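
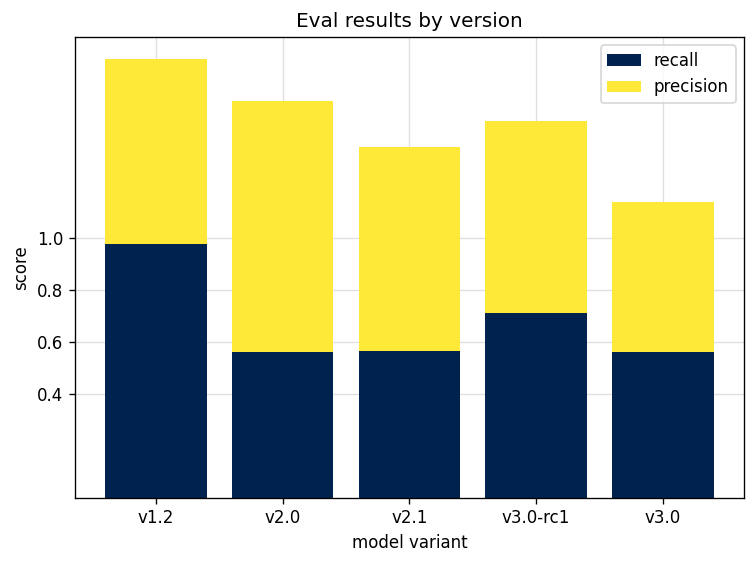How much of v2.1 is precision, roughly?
precision top ≈ 1.4, bottom ≈ 0.6; segment ≈ 0.8.

≈ 0.8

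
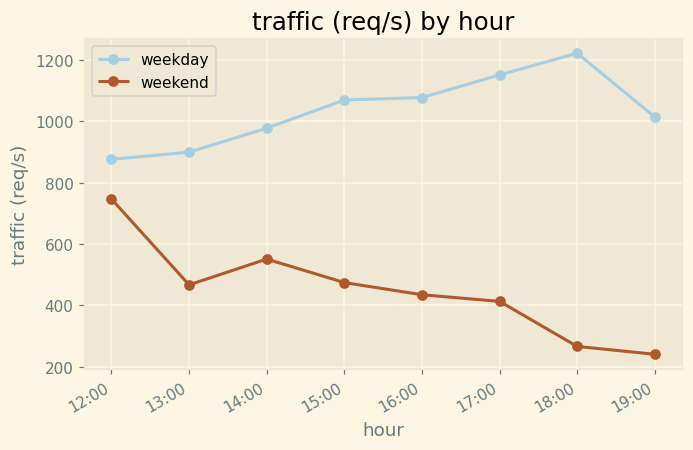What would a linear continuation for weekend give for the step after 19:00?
≈ 100

Last three: 400, 300, 200 → slope ≈ -100/step → next ≈ 100.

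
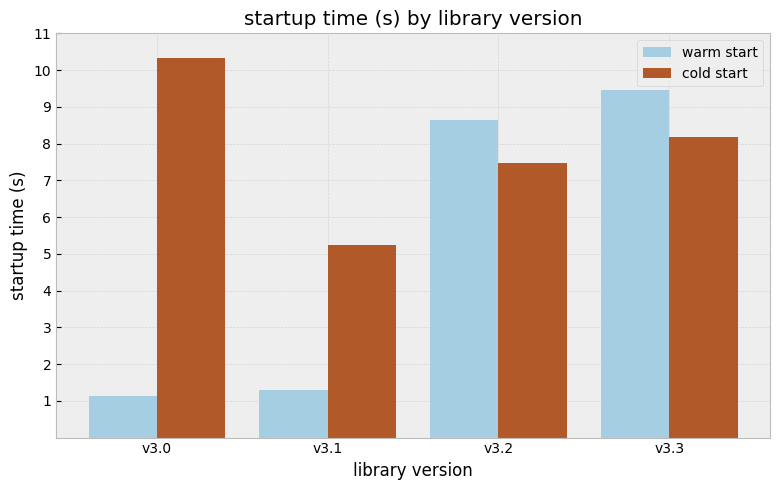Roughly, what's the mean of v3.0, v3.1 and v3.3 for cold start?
≈ 8

(10 + 5 + 8) / 3 ≈ 8.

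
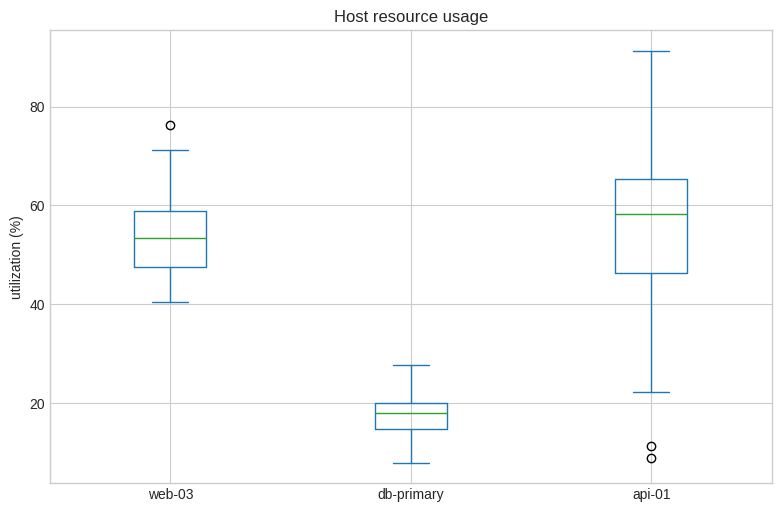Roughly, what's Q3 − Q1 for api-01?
Q3 ≈ 65, Q1 ≈ 45; IQR ≈ 20.

≈ 20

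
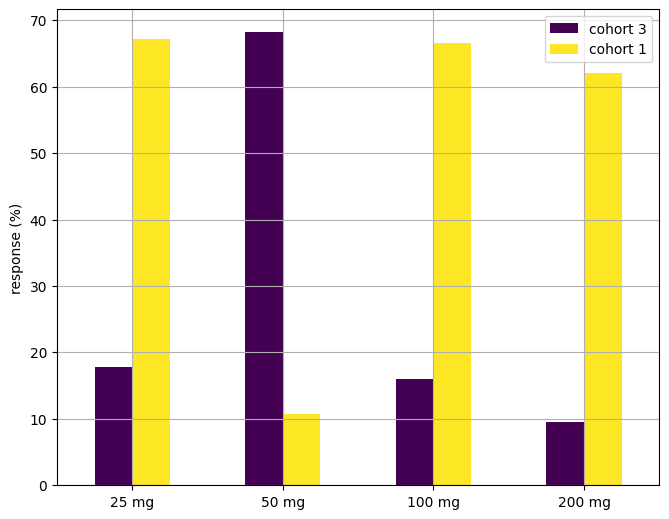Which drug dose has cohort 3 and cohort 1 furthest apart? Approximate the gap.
50 mg, ≈ 60 %

50 mg: cohort 3 ≈ 70, cohort 1 ≈ 10 → gap ≈ 60. Next-largest (200 mg) is only ≈ 50.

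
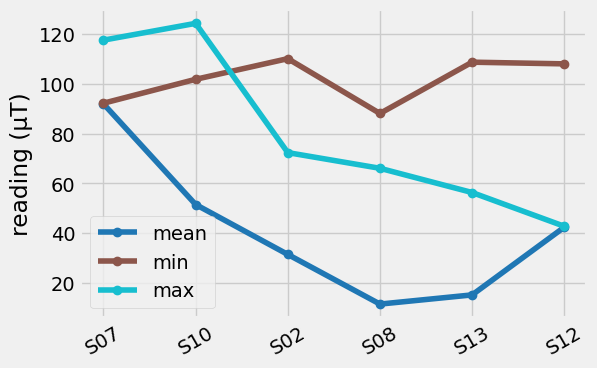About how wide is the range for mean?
Max S07 ≈ 90, min S08 ≈ 10; range ≈ 80.

≈ 80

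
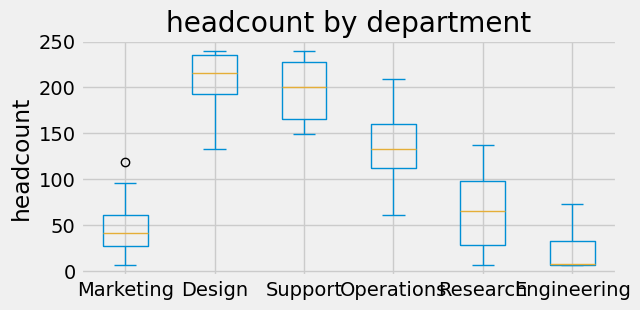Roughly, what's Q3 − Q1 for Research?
Q3 ≈ 100, Q1 ≈ 20; IQR ≈ 80.

≈ 80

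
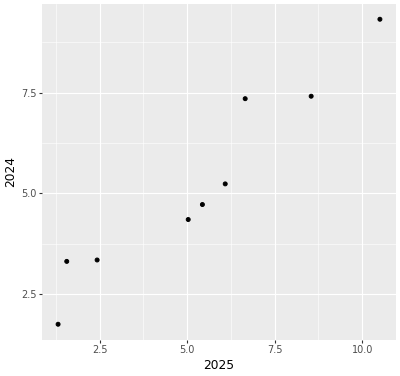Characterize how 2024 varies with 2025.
Points are positively correlated; strong (|r| ≈ 1.0).

positive, strong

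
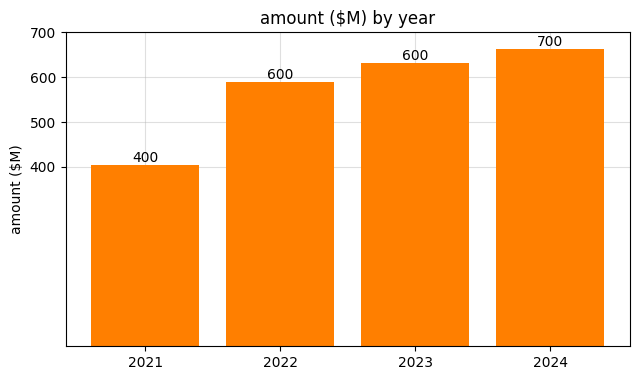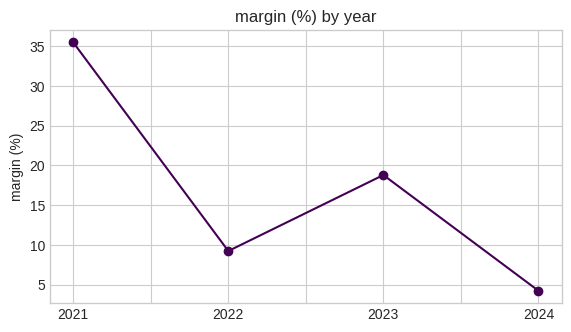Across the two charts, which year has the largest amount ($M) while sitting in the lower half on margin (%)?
Chart 2 median margin (%) ≈ 15; below-median years: 2022, 2024. Among those, 2024 has the highest amount ($M) (≈ 700).

2024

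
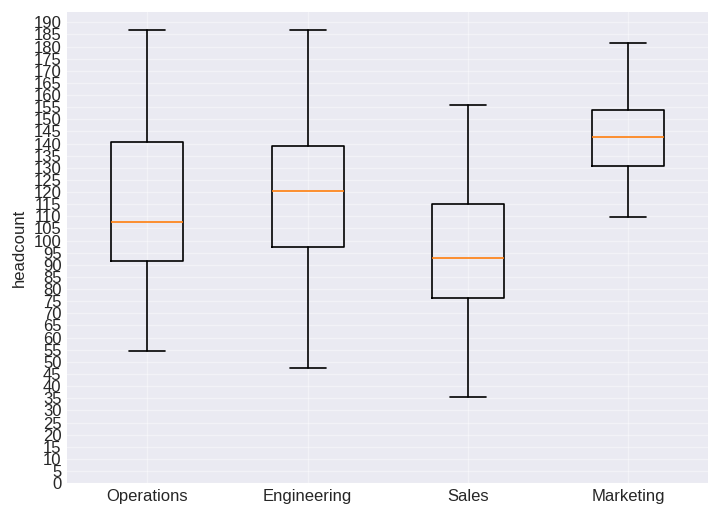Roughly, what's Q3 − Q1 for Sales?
≈ 40

Q3 ≈ 115, Q1 ≈ 75; IQR ≈ 40.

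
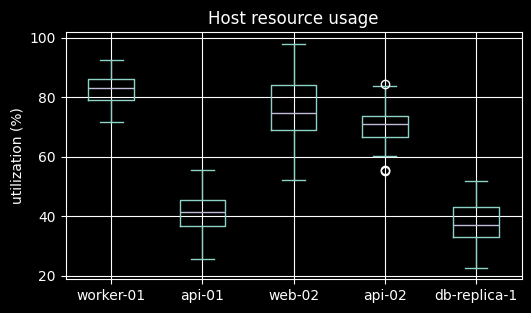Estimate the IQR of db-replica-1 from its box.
Q3 ≈ 45, Q1 ≈ 35; IQR ≈ 10.

≈ 10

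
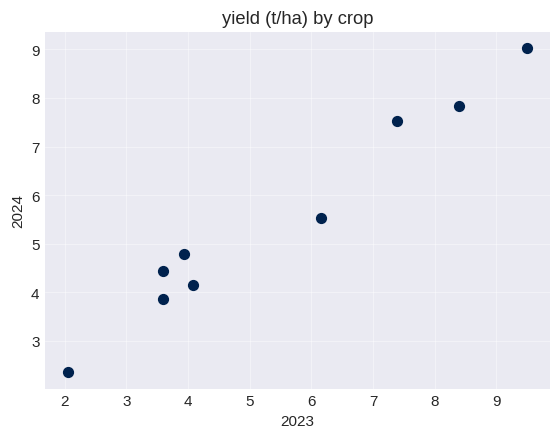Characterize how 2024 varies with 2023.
Points are positively correlated; strong (|r| ≈ 1.0).

positive, strong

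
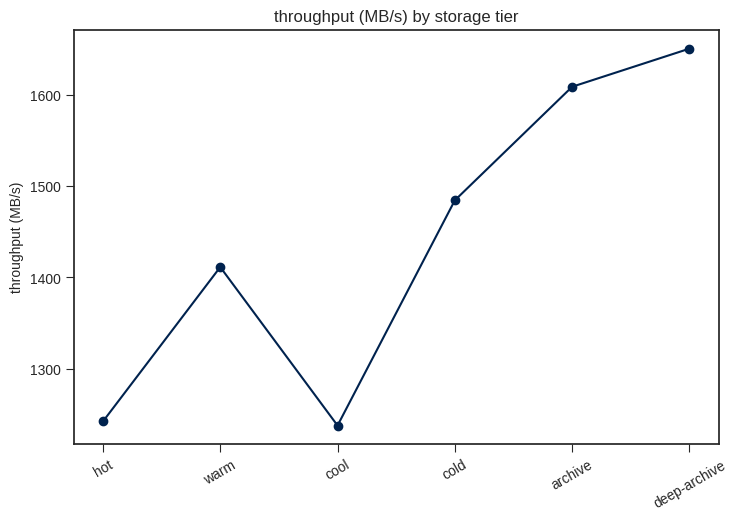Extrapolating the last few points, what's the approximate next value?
≈ 1725

Last three: 1500, 1600, 1650 → slope ≈ 75/step → next ≈ 1725.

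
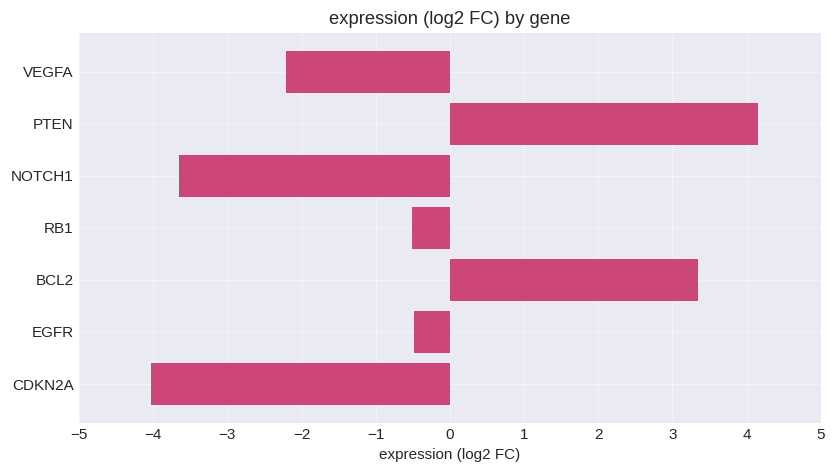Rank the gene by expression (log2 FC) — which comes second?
Top 3: PTEN ≈ 4, BCL2 ≈ 3, EGFR ≈ 0.

BCL2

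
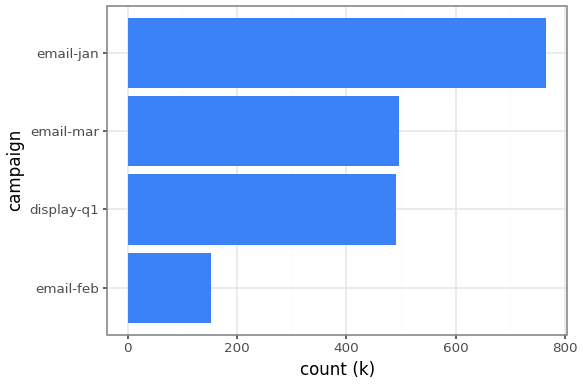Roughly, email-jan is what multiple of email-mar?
≈ 1.6×

email-jan ≈ 800, email-mar ≈ 500; 800/500 ≈ 1.6.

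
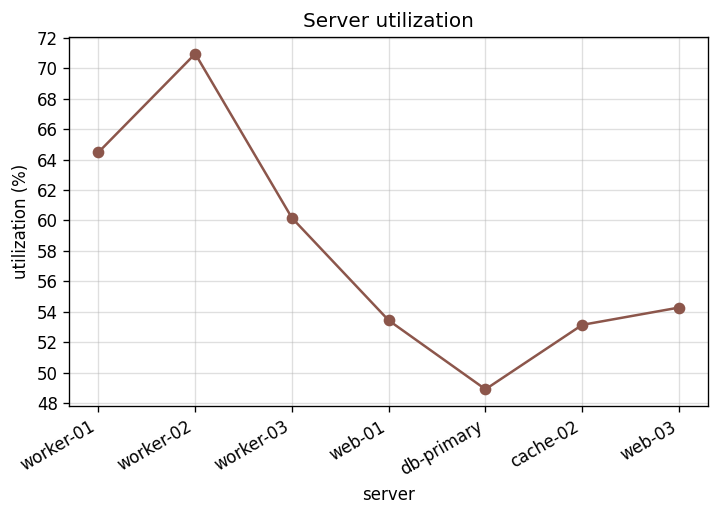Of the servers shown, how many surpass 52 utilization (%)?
Above 52: worker-01, worker-02, worker-03, web-01, cache-02, web-03.

6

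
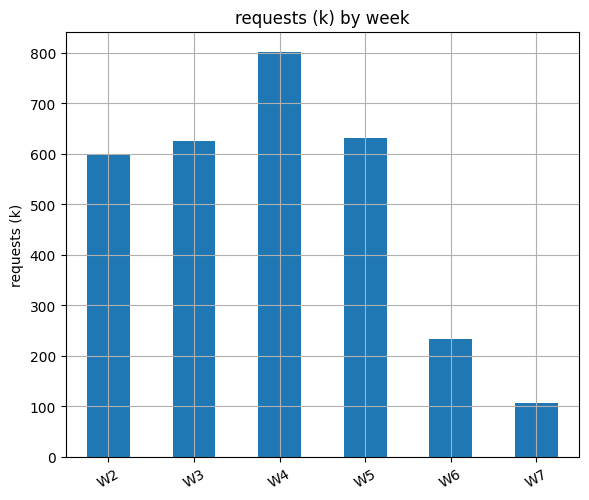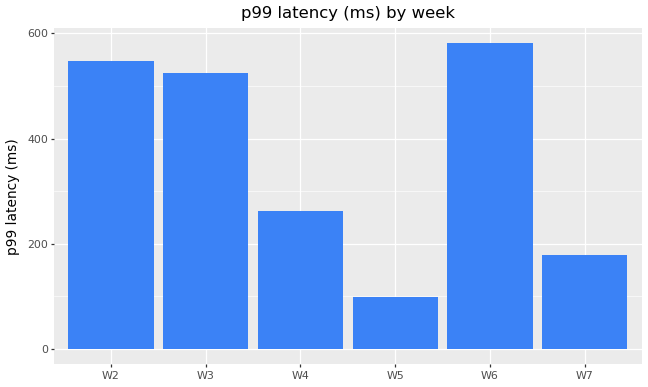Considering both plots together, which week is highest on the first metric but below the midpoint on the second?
W4

Chart 2 median p99 latency (ms) ≈ 400; below-median weeks: W4, W5, W7. Among those, W4 has the highest requests (k) (≈ 800).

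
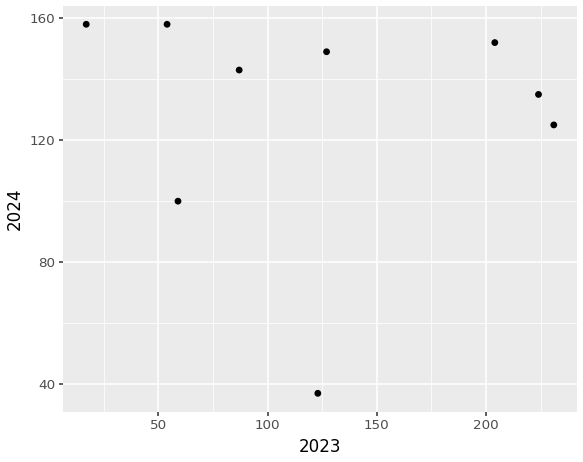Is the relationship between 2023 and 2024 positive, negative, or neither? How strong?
Points are roughly uncorrelated; weak (|r| ≈ 0.1).

no clear correlation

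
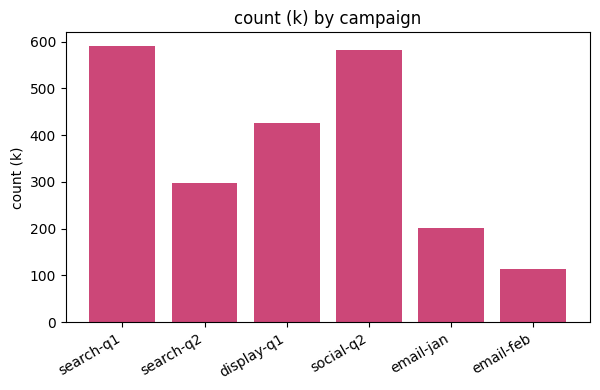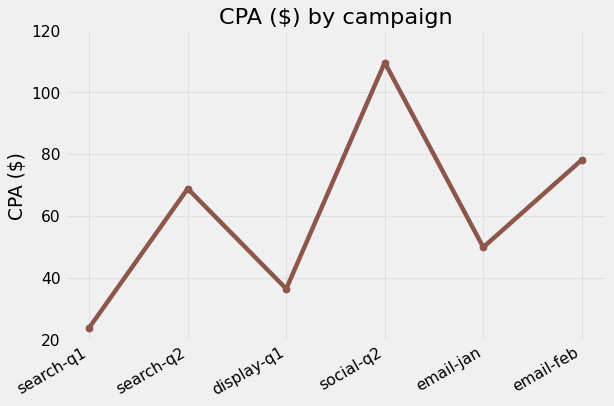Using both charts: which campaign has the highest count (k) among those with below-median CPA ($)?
search-q1

Chart 2 median CPA ($) ≈ 60; below-median campaigns: search-q1, display-q1, email-jan. Among those, search-q1 has the highest count (k) (≈ 600).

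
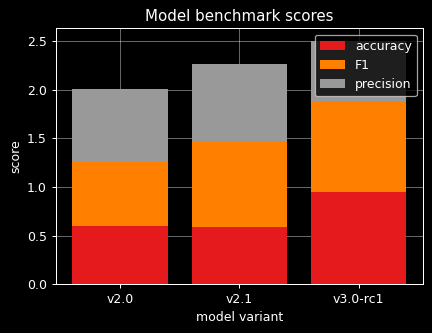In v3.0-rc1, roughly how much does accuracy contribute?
accuracy top ≈ 1.0, bottom ≈ 0.0; segment ≈ 1.0.

≈ 1.0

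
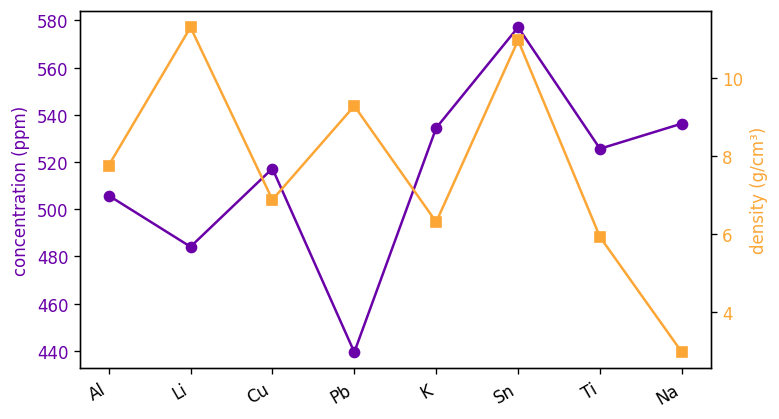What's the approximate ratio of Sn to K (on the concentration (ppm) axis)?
Sn ≈ 580, K ≈ 540; 580/540 ≈ 1.07.

≈ 1.07×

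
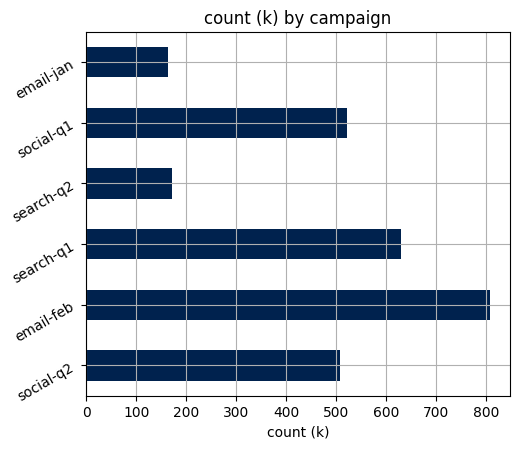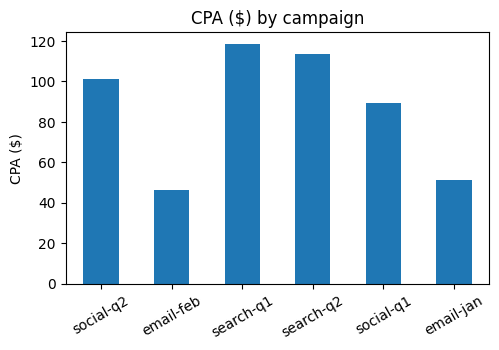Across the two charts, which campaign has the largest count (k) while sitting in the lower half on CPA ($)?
email-feb

Chart 2 median CPA ($) ≈ 100; below-median campaigns: email-feb, social-q1, email-jan. Among those, email-feb has the highest count (k) (≈ 800).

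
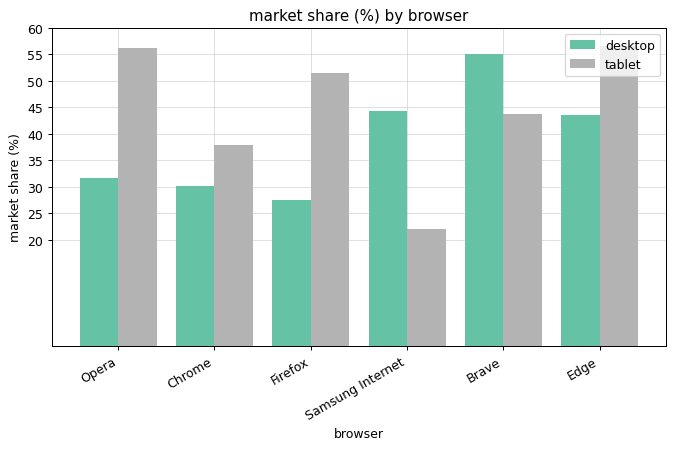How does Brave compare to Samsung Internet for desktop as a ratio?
Brave ≈ 55, Samsung Internet ≈ 45; 55/45 ≈ 1.22.

≈ 1.22×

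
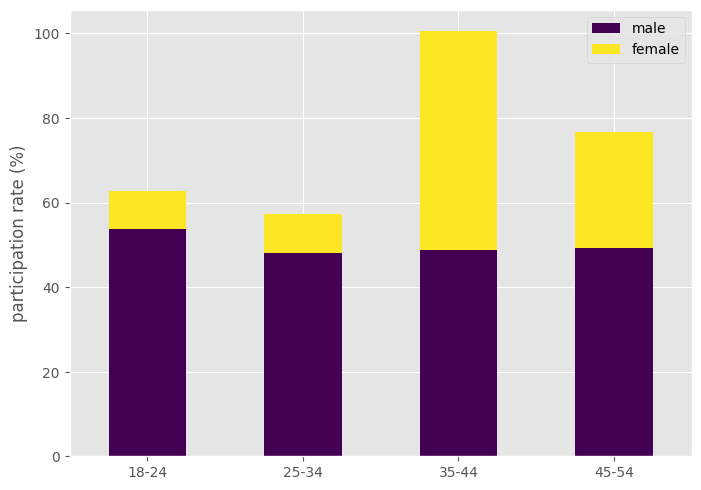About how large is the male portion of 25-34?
≈ 50

male top ≈ 50, bottom ≈ 0; segment ≈ 50.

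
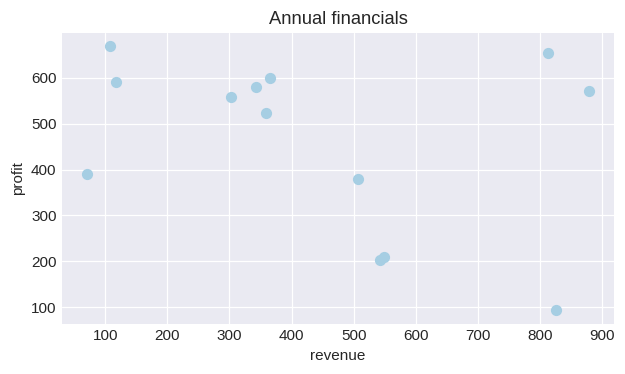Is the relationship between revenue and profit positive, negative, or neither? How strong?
Points are negatively correlated; weak (|r| ≈ 0.3).

negative, weak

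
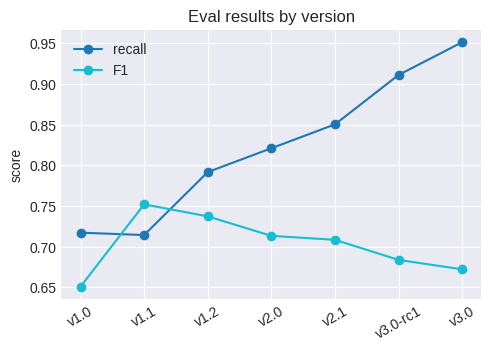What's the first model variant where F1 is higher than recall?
v1.0: F1 ≈ 0.65 vs recall ≈ 0.70 (not yet); v1.1: F1 ≈ 0.75 vs recall ≈ 0.70 (first crossover).

v1.1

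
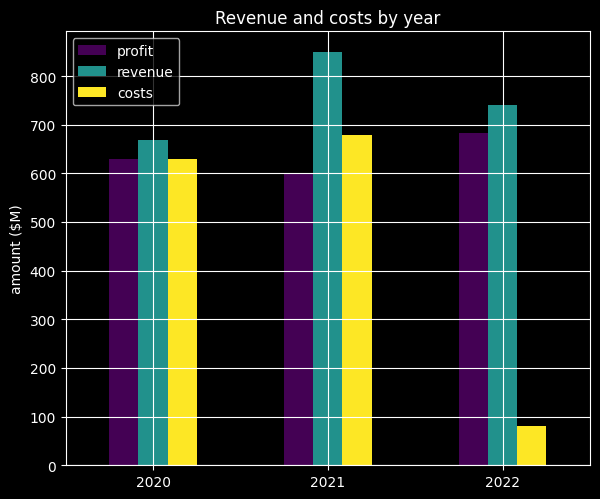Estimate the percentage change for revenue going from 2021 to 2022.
≈ -12.5%

2021 ≈ 800, 2022 ≈ 700; (700 − 800) / 800 ≈ -12.5%.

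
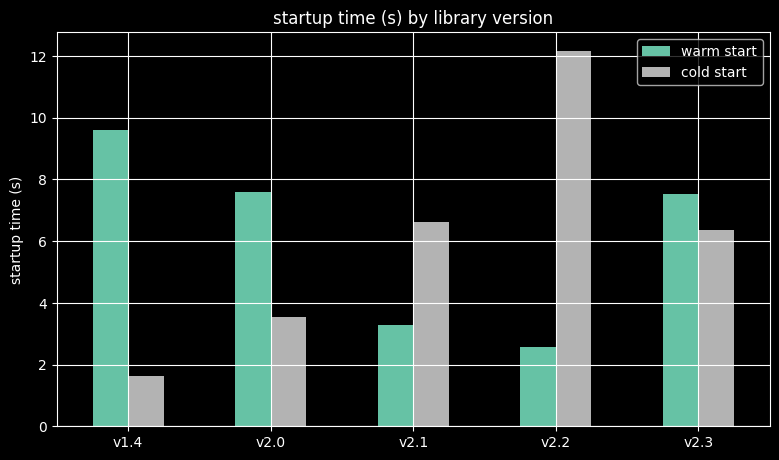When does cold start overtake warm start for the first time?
v2.1

v2.0: cold start ≈ 4 vs warm start ≈ 8 (not yet); v2.1: cold start ≈ 6 vs warm start ≈ 4 (first crossover).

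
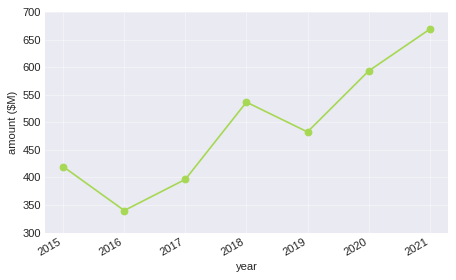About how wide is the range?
≈ 300

Max 2021 ≈ 650, min 2016 ≈ 350; range ≈ 300.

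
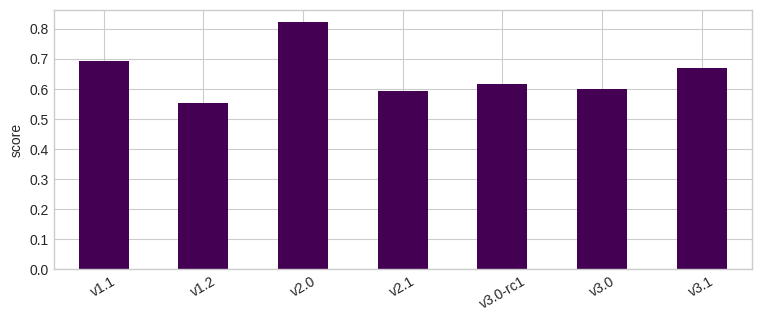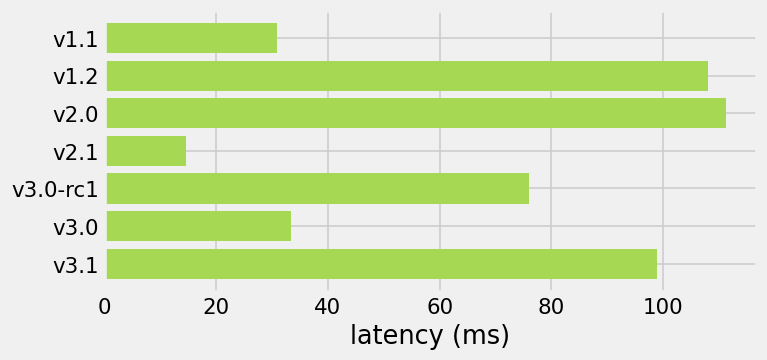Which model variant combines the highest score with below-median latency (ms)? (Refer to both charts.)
v1.1

Chart 2 median latency (ms) ≈ 80; below-median model variants: v1.1, v2.1, v3.0. Among those, v1.1 has the highest score (≈ 0.7).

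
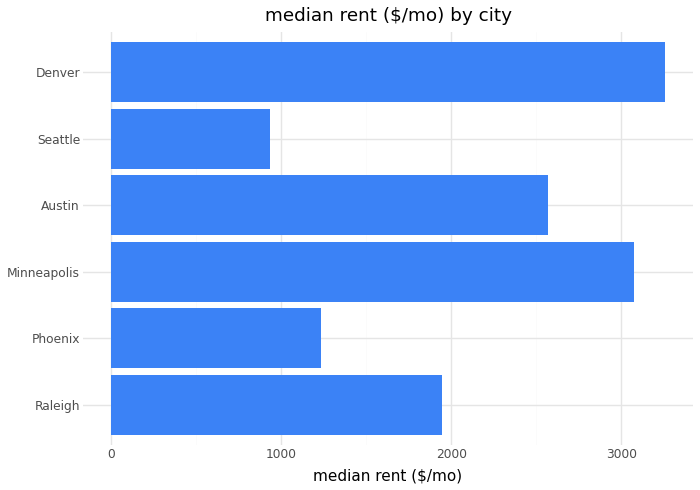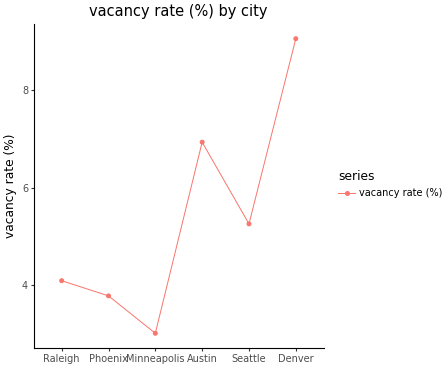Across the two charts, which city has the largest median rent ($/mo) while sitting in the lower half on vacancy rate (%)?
Minneapolis

Chart 2 median vacancy rate (%) ≈ 5; below-median cities: Raleigh, Phoenix, Minneapolis. Among those, Minneapolis has the highest median rent ($/mo) (≈ 3000).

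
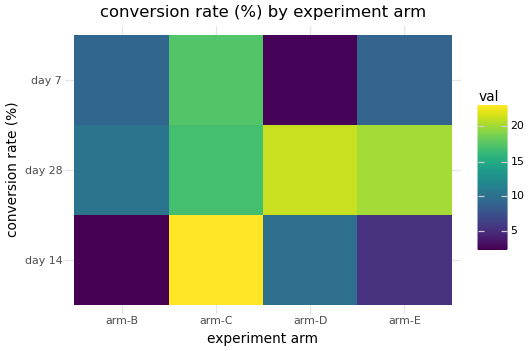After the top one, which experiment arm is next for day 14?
Top 3 for day 14: arm-C ≈ 24, arm-D ≈ 10, arm-E ≈ 6.

arm-D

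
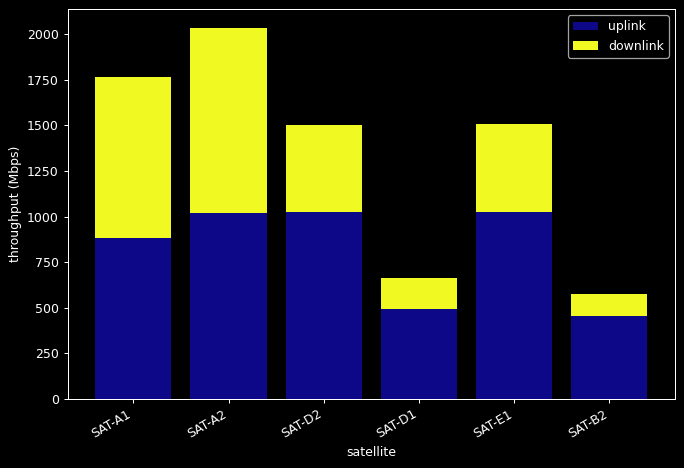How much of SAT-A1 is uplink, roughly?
≈ 800

uplink top ≈ 800, bottom ≈ 0; segment ≈ 800.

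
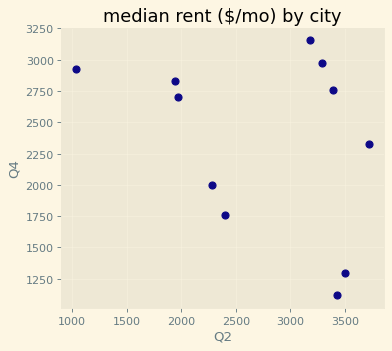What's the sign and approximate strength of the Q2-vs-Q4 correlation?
negative, weak

Points are negatively correlated; weak (|r| ≈ 0.3).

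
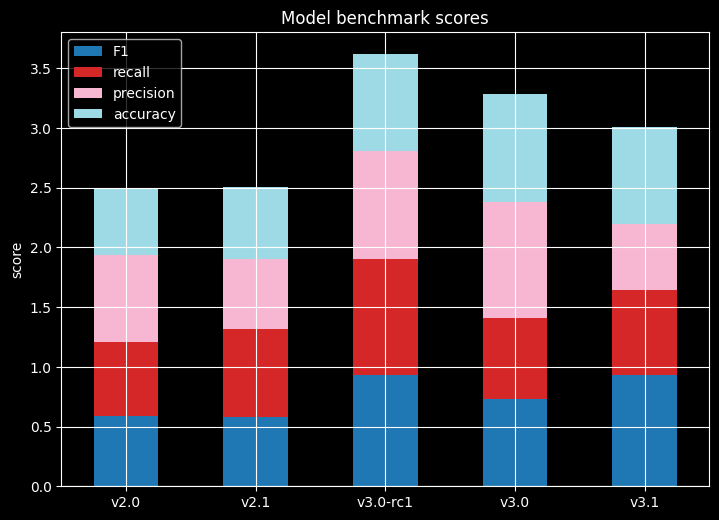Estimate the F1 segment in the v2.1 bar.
F1 top ≈ 0.5, bottom ≈ 0.0; segment ≈ 0.5.

≈ 0.5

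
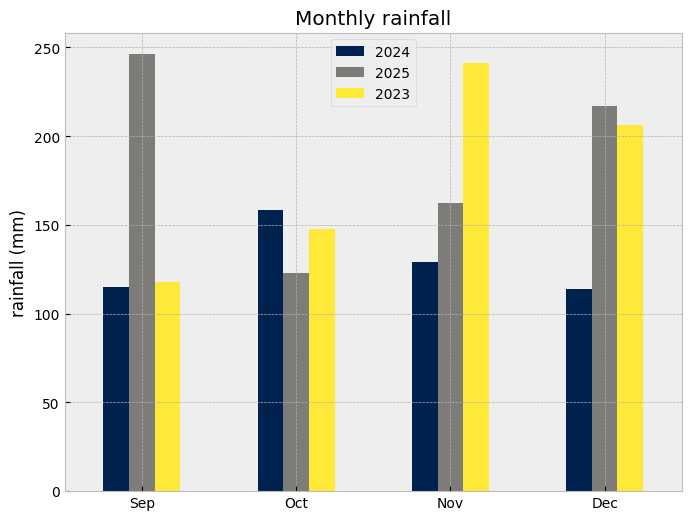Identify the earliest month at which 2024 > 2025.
Oct

Sep: 2024 ≈ 125 vs 2025 ≈ 250 (not yet); Oct: 2024 ≈ 150 vs 2025 ≈ 125 (first crossover).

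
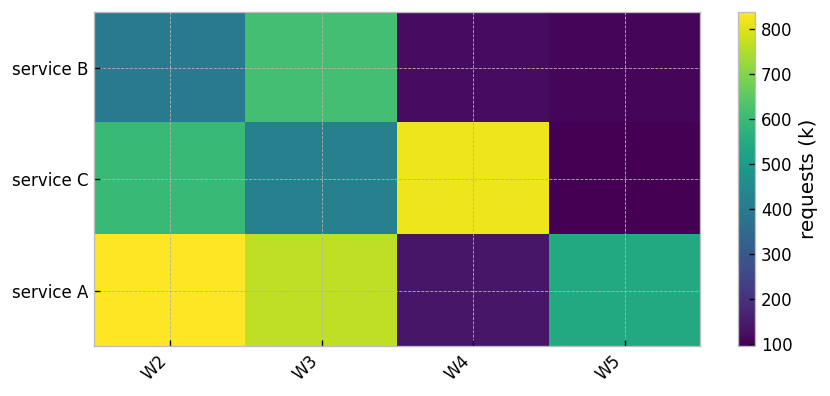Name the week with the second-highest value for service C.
Top 3 for service C: W4 ≈ 800, W2 ≈ 600, W3 ≈ 400.

W2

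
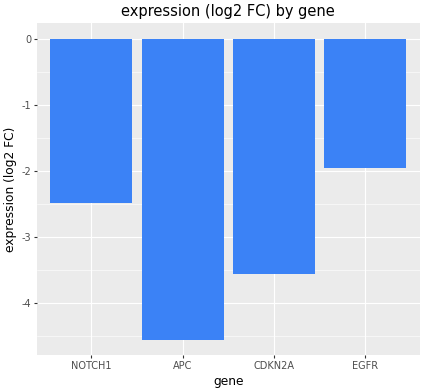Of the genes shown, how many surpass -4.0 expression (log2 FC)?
Above -4.0: NOTCH1, CDKN2A, EGFR.

3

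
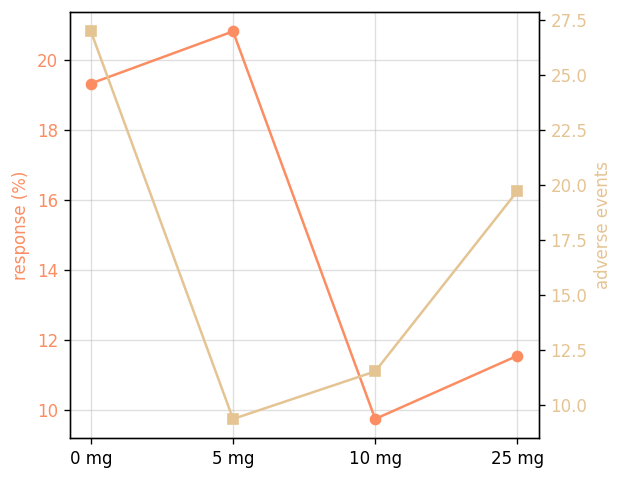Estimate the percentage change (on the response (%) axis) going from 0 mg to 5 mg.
0 mg ≈ 19, 5 mg ≈ 21; (21 − 19) / 19 ≈ +10.5%.

≈ +10.5%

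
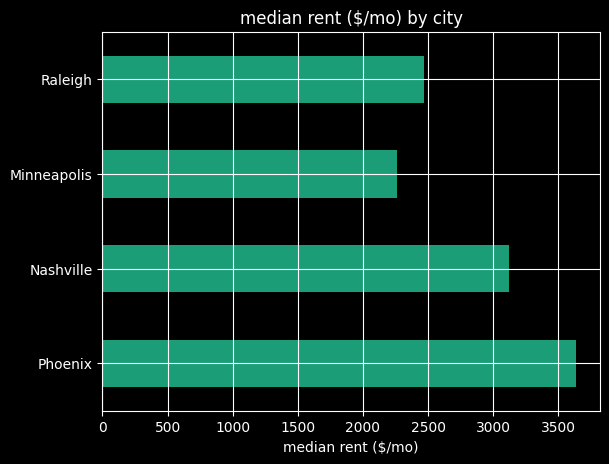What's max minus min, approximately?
≈ 1000

Max Phoenix ≈ 3500, min Minneapolis ≈ 2500; range ≈ 1000.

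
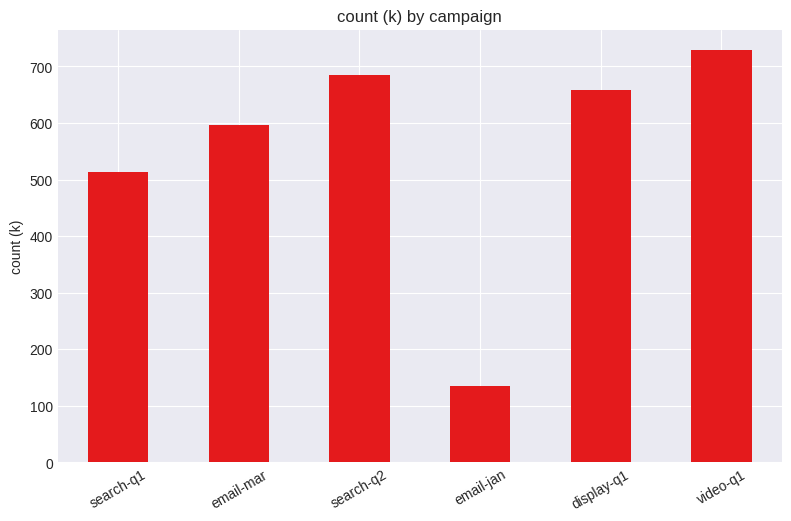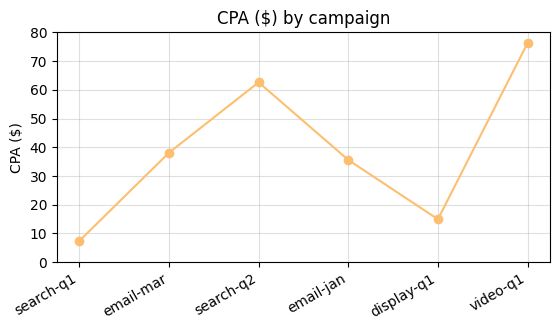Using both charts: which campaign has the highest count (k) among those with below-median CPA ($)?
display-q1

Chart 2 median CPA ($) ≈ 40; below-median campaigns: search-q1, email-jan, display-q1. Among those, display-q1 has the highest count (k) (≈ 700).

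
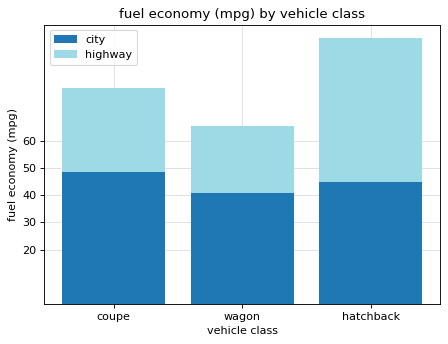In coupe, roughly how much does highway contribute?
highway top ≈ 80, bottom ≈ 50; segment ≈ 30.

≈ 30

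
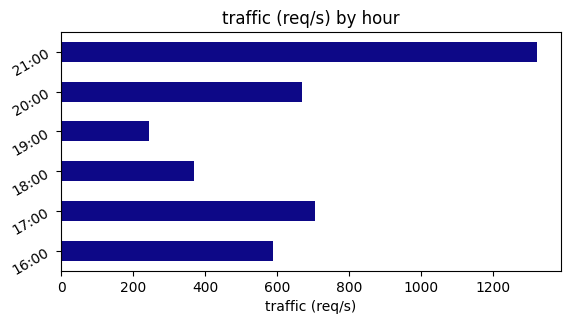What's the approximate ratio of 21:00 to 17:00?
21:00 ≈ 1400, 17:00 ≈ 800; 1400/800 ≈ 1.75.

≈ 1.75×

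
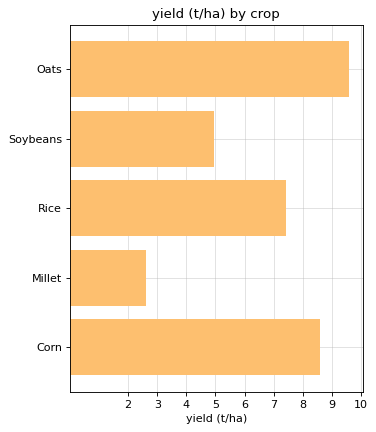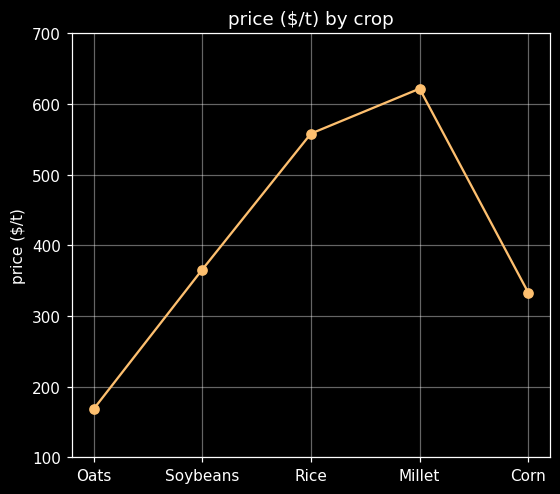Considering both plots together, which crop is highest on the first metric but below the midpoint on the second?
Chart 2 median price ($/t) ≈ 400; below-median crops: Oats, Corn. Among those, Oats has the highest yield (t/ha) (≈ 10).

Oats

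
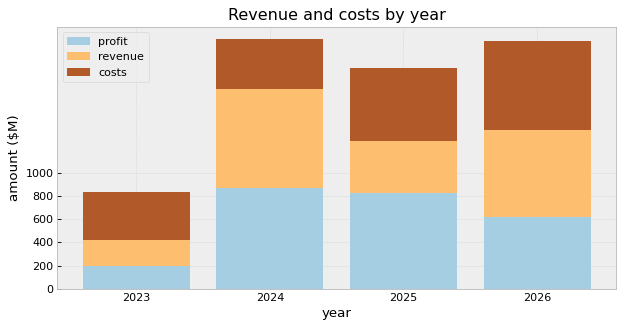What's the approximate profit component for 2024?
profit top ≈ 800, bottom ≈ 0; segment ≈ 800.

≈ 800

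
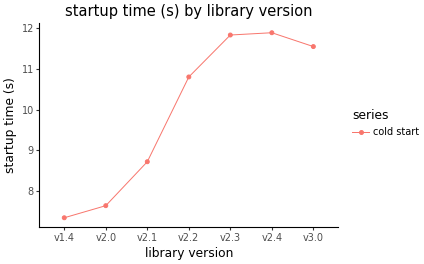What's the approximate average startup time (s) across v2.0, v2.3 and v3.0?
(7.5 + 12.0 + 11.5) / 3 ≈ 10.33.

≈ 10.33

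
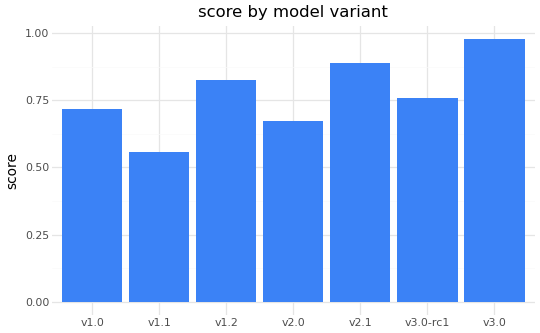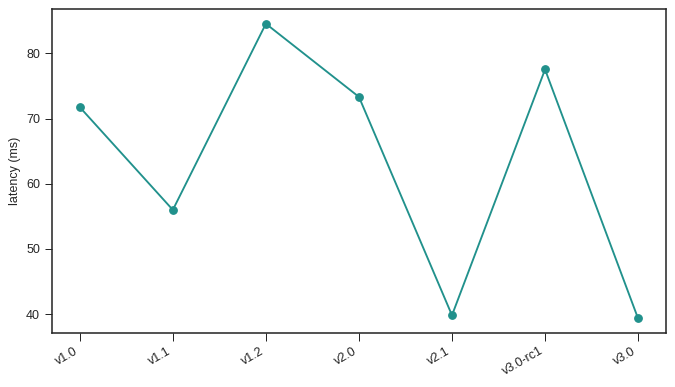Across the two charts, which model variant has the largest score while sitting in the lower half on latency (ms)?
Chart 2 median latency (ms) ≈ 70; below-median model variants: v1.1, v2.1, v3.0. Among those, v3.0 has the highest score (≈ 1).

v3.0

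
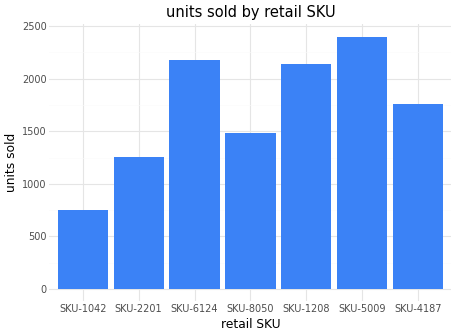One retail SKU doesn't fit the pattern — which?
SKU-1042

SKU-1042 ≈ 800; the rest sit between ≈ 1200 and ≈ 2400.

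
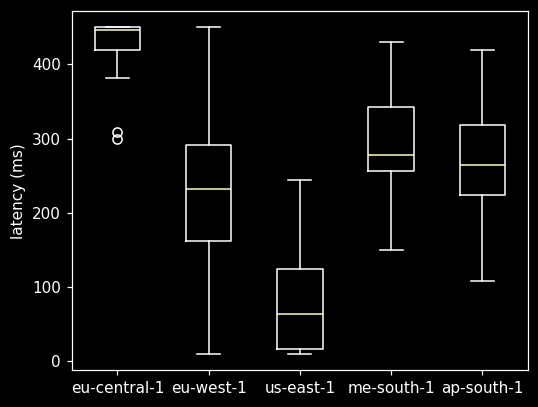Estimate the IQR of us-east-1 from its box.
Q3 ≈ 100, Q1 ≈ 0; IQR ≈ 100.

≈ 100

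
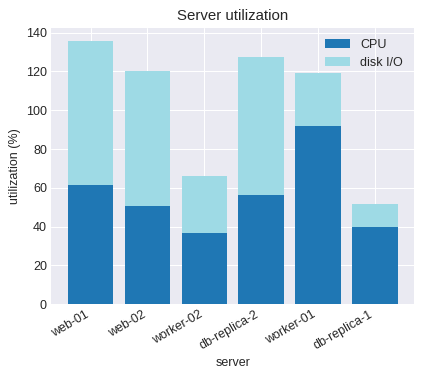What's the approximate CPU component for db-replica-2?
≈ 60

CPU top ≈ 60, bottom ≈ 0; segment ≈ 60.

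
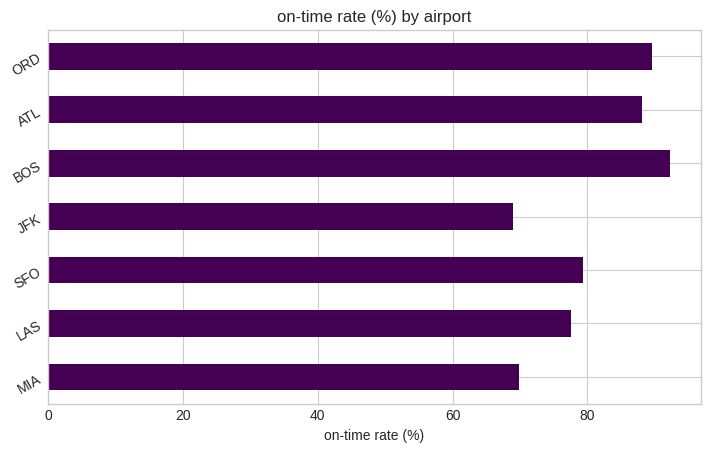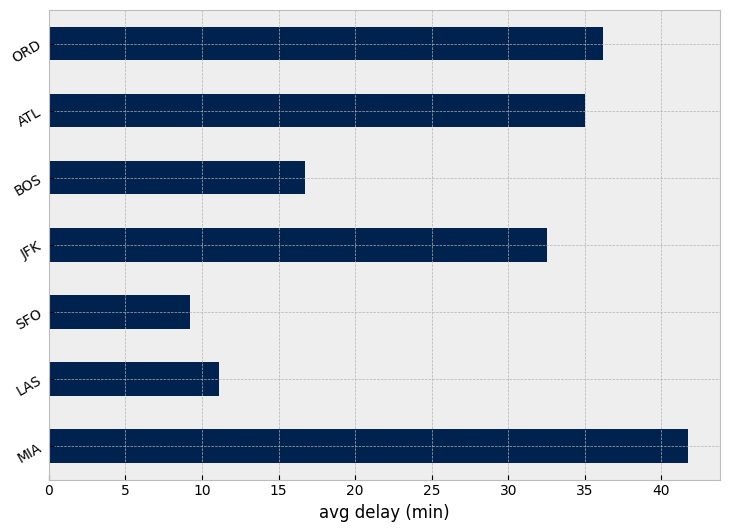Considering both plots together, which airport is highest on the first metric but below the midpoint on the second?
BOS

Chart 2 median avg delay (min) ≈ 35; below-median airports: LAS, SFO, BOS. Among those, BOS has the highest on-time rate (%) (≈ 90).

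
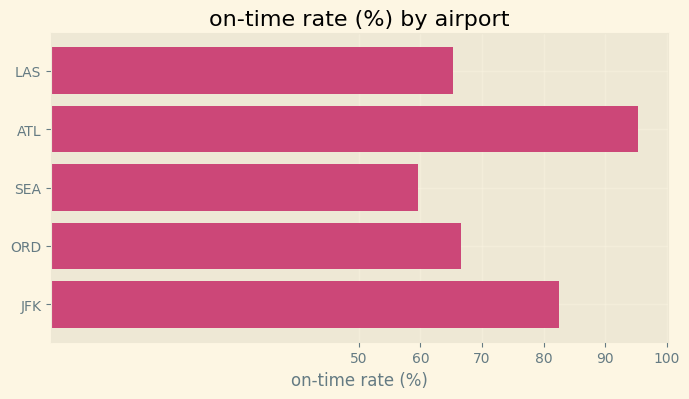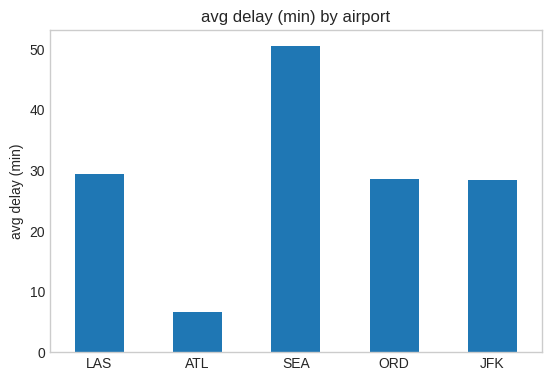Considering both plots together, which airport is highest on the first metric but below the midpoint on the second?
Chart 2 median avg delay (min) ≈ 30; below-median airports: ATL, JFK. Among those, ATL has the highest on-time rate (%) (≈ 100).

ATL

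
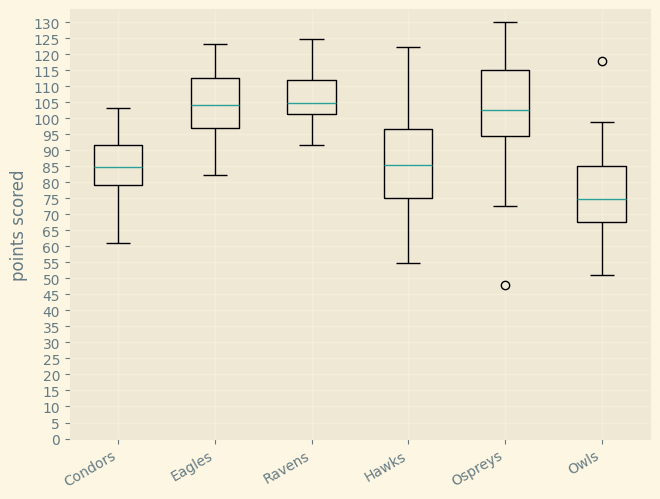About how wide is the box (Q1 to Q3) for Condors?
≈ 10

Q3 ≈ 90, Q1 ≈ 80; IQR ≈ 10.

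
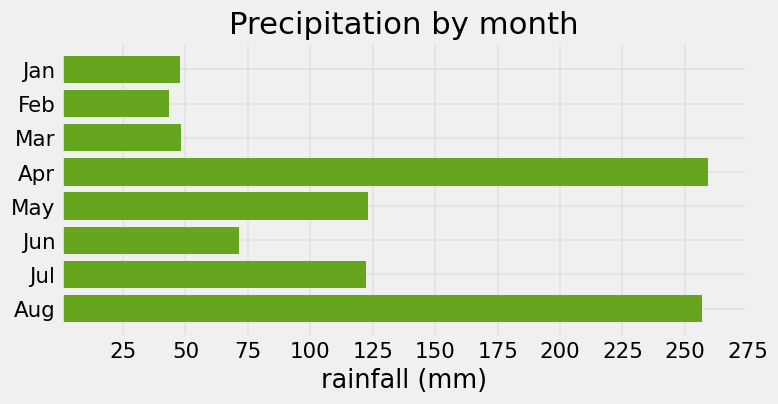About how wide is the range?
≈ 200

Max Apr ≈ 250, min Feb ≈ 50; range ≈ 200.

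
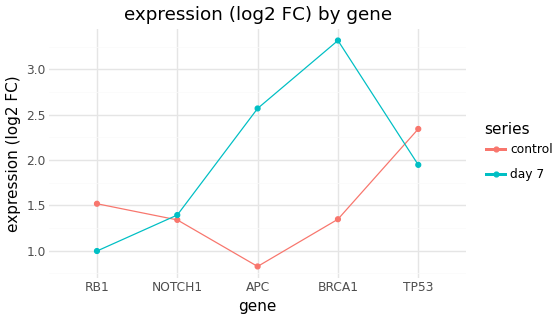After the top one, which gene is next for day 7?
APC

Top 3 for day 7: BRCA1 ≈ 3.5, APC ≈ 2.5, TP53 ≈ 2.0.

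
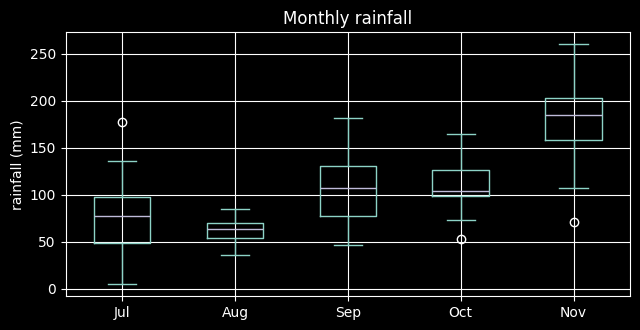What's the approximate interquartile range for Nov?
Q3 ≈ 200, Q1 ≈ 160; IQR ≈ 40.

≈ 40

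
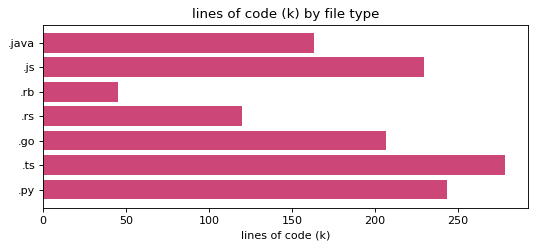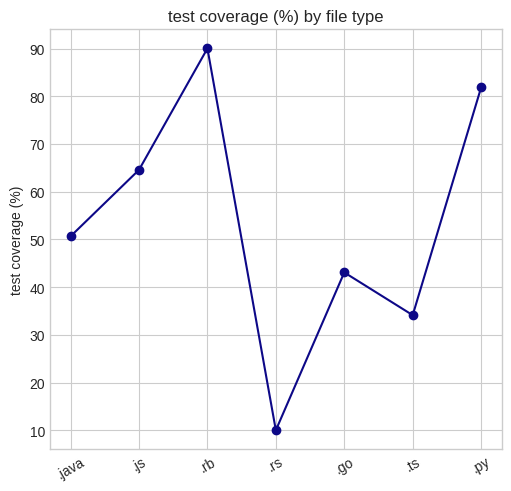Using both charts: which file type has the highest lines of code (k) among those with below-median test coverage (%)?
Chart 2 median test coverage (%) ≈ 50; below-median file types: .rs, .go, .ts. Among those, .ts has the highest lines of code (k) (≈ 300).

.ts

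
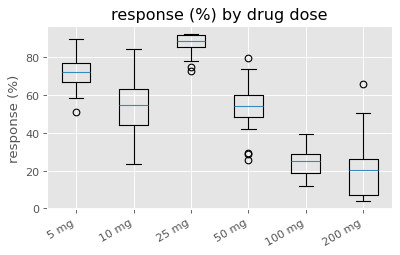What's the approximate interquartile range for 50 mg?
Q3 ≈ 60, Q1 ≈ 50; IQR ≈ 10.

≈ 10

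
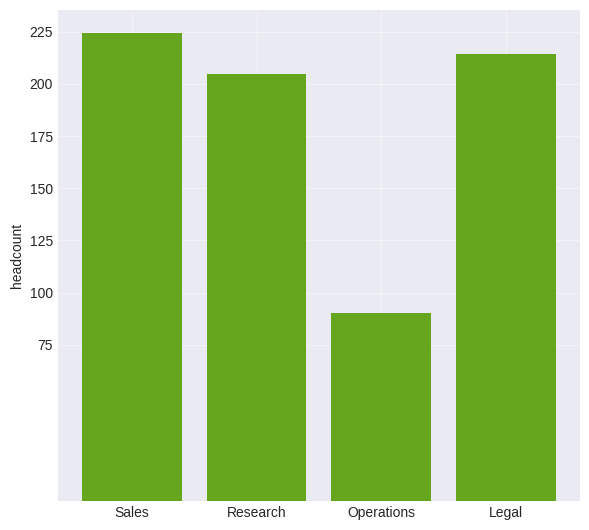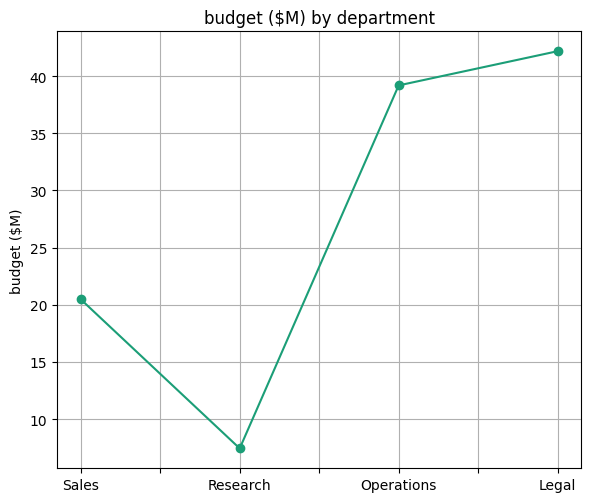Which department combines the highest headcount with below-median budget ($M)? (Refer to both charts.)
Sales

Chart 2 median budget ($M) ≈ 30; below-median departments: Sales, Research. Among those, Sales has the highest headcount (≈ 225).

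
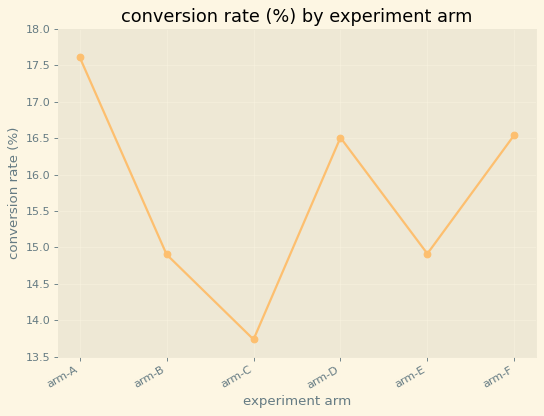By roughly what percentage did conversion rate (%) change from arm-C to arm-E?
arm-C ≈ 13.5, arm-E ≈ 15.0; (15.0 − 13.5) / 13.5 ≈ +11.1%.

≈ +11.1%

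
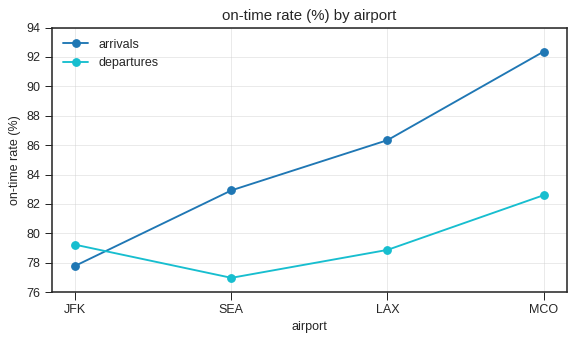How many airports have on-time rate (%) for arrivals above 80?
Above 80: SEA, LAX, MCO.

3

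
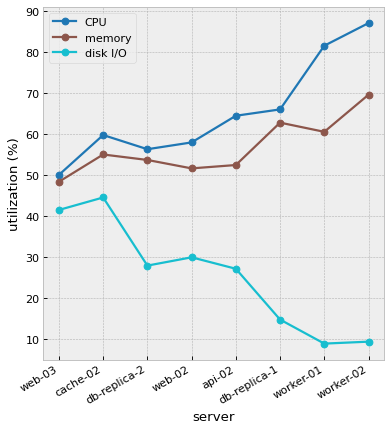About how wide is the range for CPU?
≈ 40

Max worker-02 ≈ 90, min web-03 ≈ 50; range ≈ 40.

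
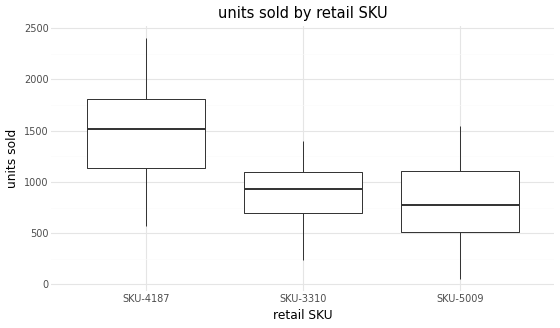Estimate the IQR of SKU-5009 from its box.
≈ 600

Q3 ≈ 1100, Q1 ≈ 500; IQR ≈ 600.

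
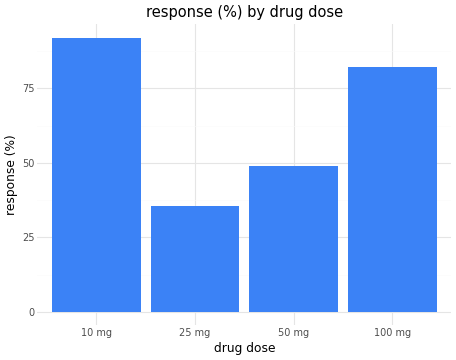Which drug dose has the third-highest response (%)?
50 mg

Top 4: 10 mg ≈ 90, 100 mg ≈ 80, 50 mg ≈ 50, 25 mg ≈ 40.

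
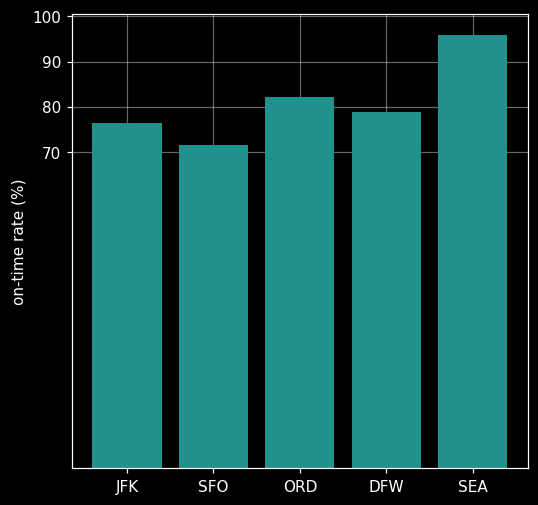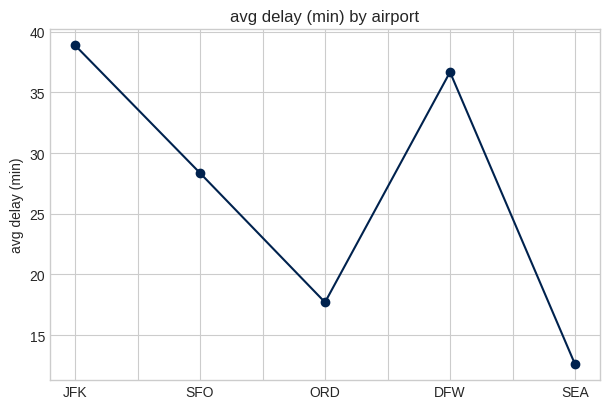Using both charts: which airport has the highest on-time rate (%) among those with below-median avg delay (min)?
SEA

Chart 2 median avg delay (min) ≈ 30; below-median airports: ORD, SEA. Among those, SEA has the highest on-time rate (%) (≈ 100).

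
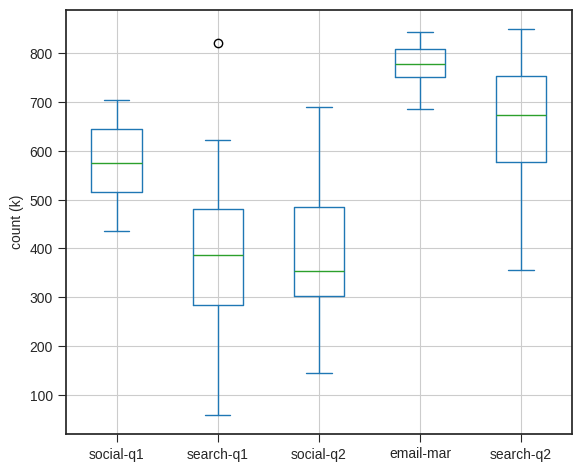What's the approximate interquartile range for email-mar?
Q3 ≈ 800, Q1 ≈ 750; IQR ≈ 50.

≈ 50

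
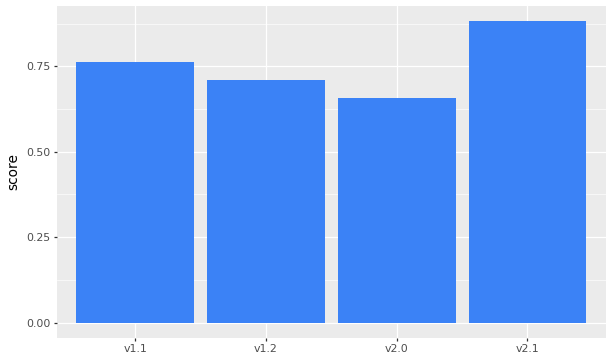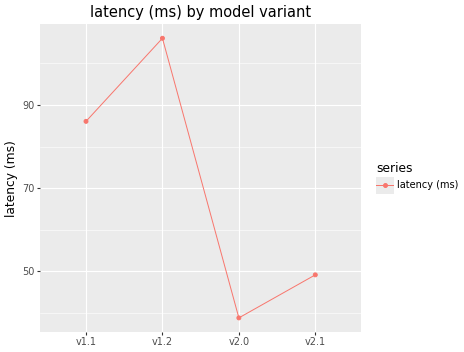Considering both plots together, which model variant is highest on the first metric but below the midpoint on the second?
v2.1

Chart 2 median latency (ms) ≈ 70; below-median model variants: v2.0, v2.1. Among those, v2.1 has the highest score (≈ 0.9).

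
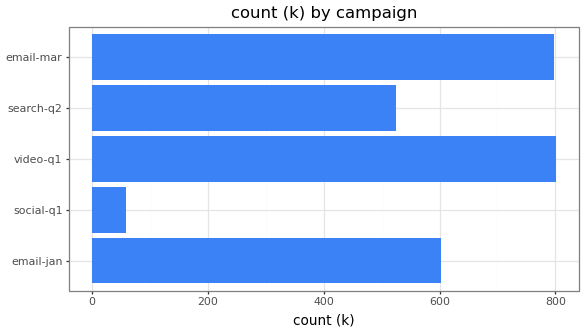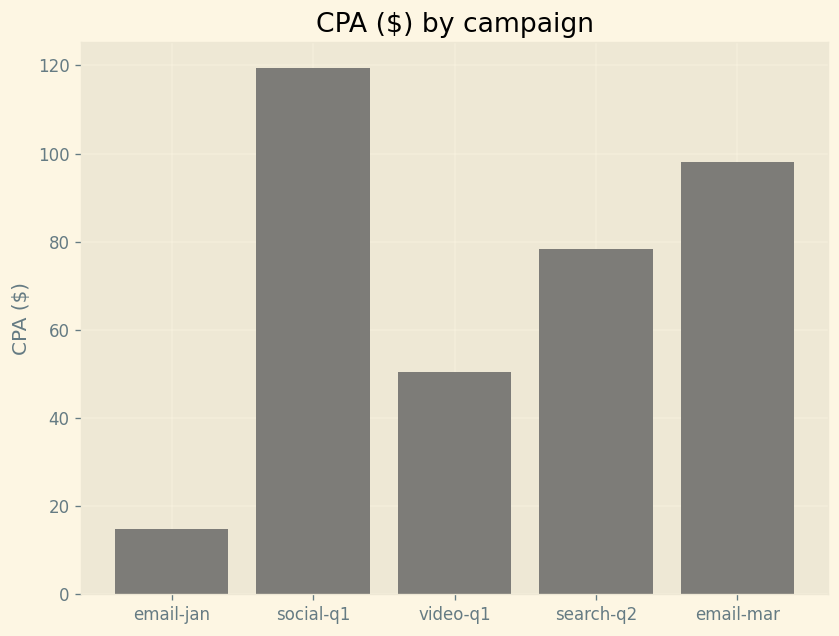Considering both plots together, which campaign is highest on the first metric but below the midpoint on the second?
Chart 2 median CPA ($) ≈ 80; below-median campaigns: email-jan, video-q1. Among those, video-q1 has the highest count (k) (≈ 800).

video-q1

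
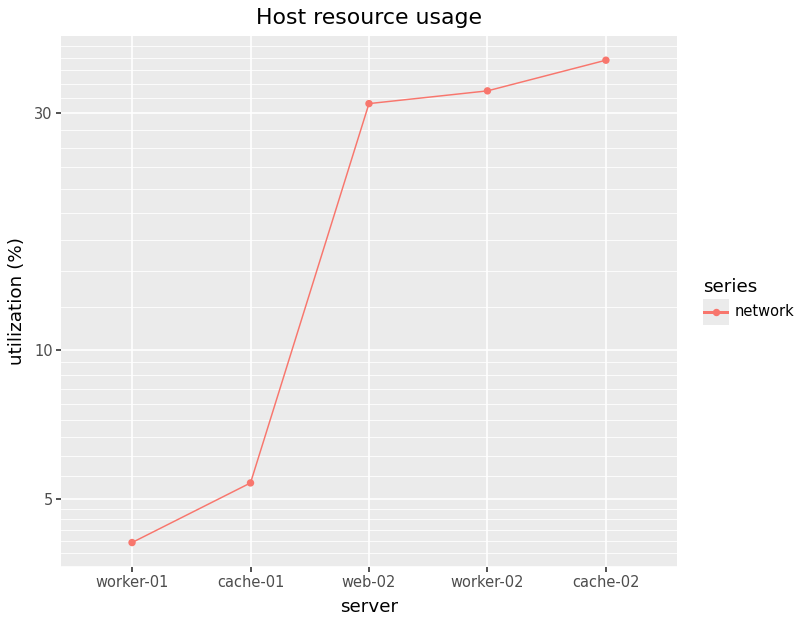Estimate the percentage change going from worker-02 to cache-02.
≈ +14.3%

worker-02 ≈ 35, cache-02 ≈ 40; (40 − 35) / 35 ≈ +14.3%.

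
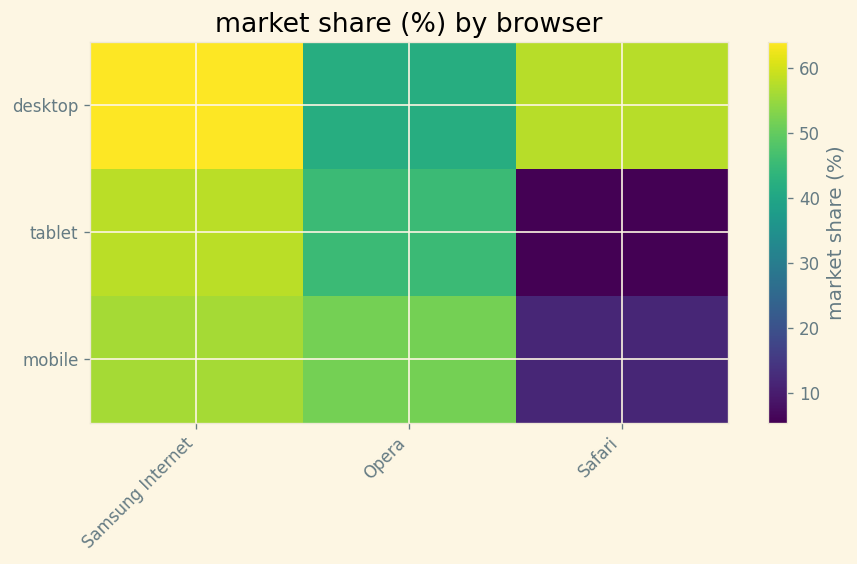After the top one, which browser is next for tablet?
Top 3 for tablet: Samsung Internet ≈ 60, Opera ≈ 45, Safari ≈ 5.

Opera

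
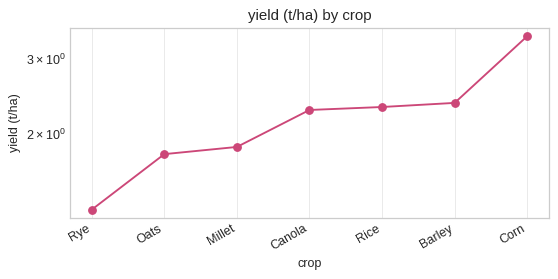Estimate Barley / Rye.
≈ 1.71×

Barley ≈ 2.4, Rye ≈ 1.4; 2.4/1.4 ≈ 1.71.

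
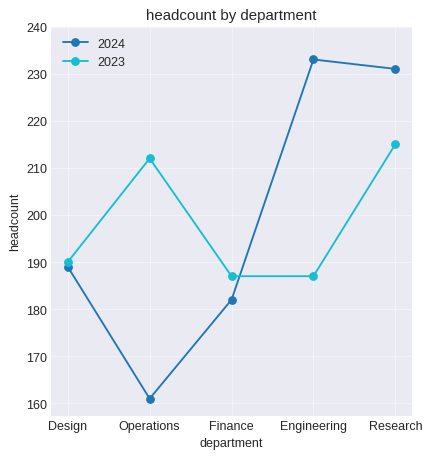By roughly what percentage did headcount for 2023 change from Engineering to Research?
≈ +15.8%

Engineering ≈ 190, Research ≈ 220; (220 − 190) / 190 ≈ +15.8%.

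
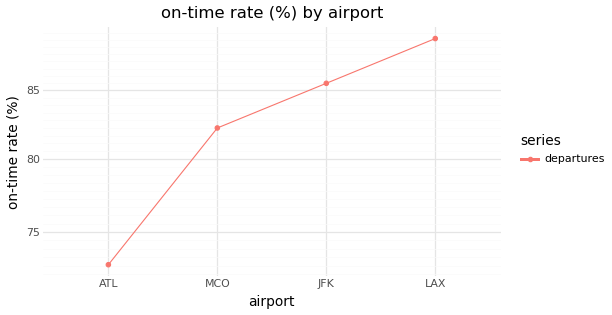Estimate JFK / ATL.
≈ 1.19×

JFK ≈ 86, ATL ≈ 72; 86/72 ≈ 1.19.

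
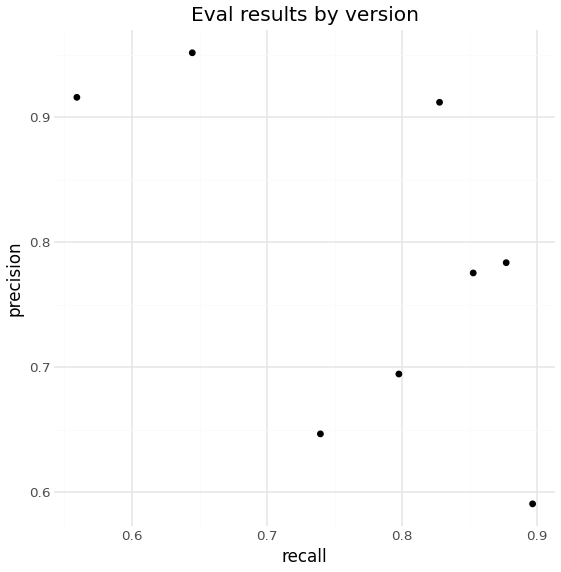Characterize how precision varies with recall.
negative, moderate

Points are negatively correlated; moderate (|r| ≈ 0.6).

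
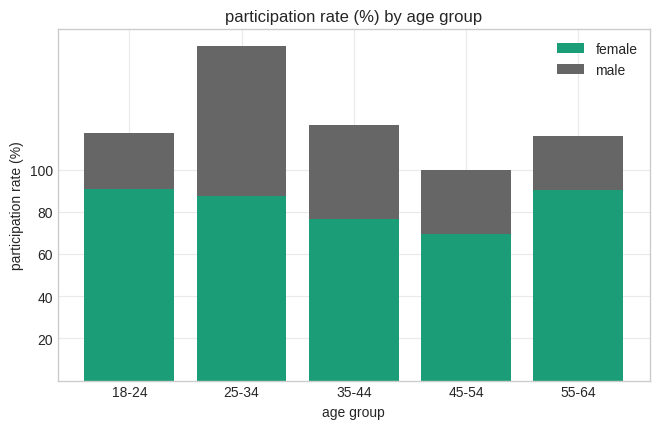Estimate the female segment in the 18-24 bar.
≈ 100

female top ≈ 100, bottom ≈ 0; segment ≈ 100.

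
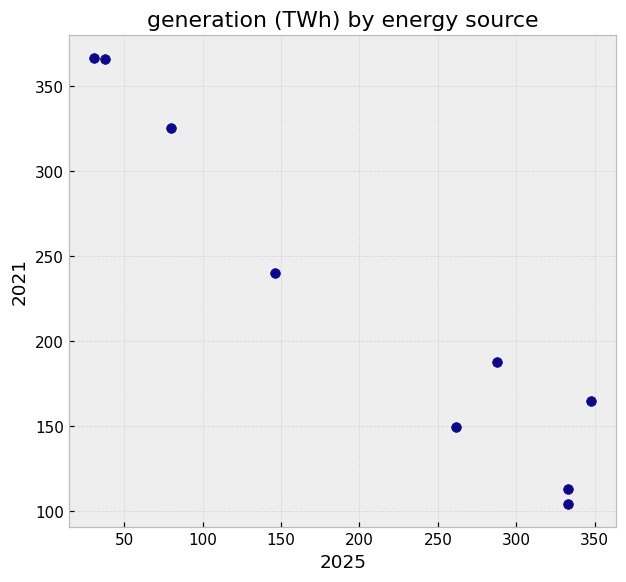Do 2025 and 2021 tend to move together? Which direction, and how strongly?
Points are negatively correlated; strong (|r| ≈ 1.0).

negative, strong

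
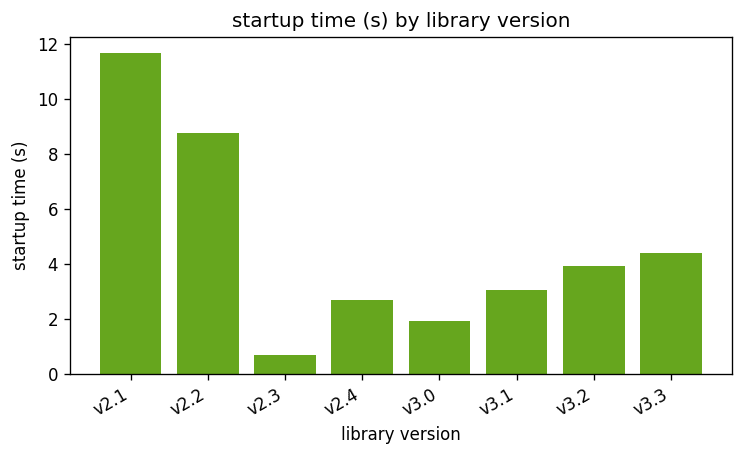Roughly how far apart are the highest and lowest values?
≈ 11

Max v2.1 ≈ 12, min v2.3 ≈ 1; range ≈ 11.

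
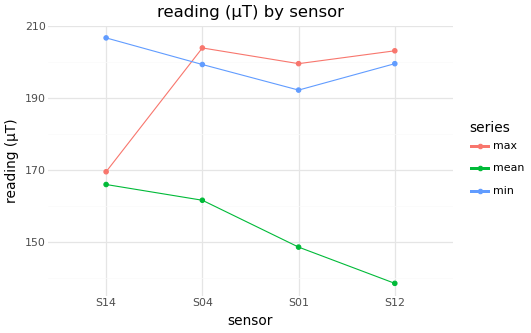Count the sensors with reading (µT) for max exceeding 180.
Above 180: S04, S01, S12.

3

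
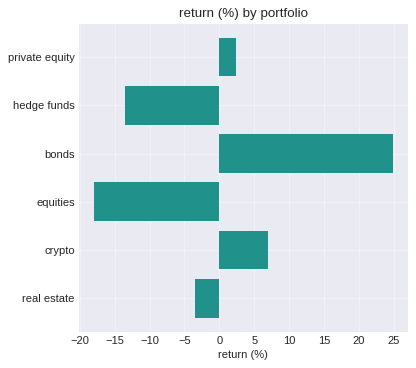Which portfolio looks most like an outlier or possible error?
bonds ≈ 25; the rest sit between ≈ -20 and ≈ 5.

bonds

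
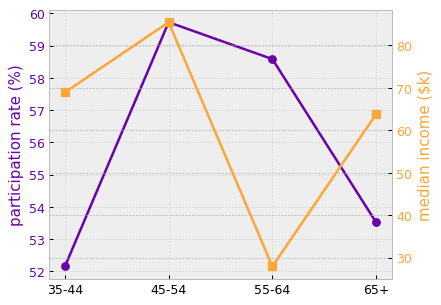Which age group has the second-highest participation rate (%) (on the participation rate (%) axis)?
55-64

Top 3 (on the participation rate (%) axis): 45-54 ≈ 60, 55-64 ≈ 59, 65+ ≈ 54.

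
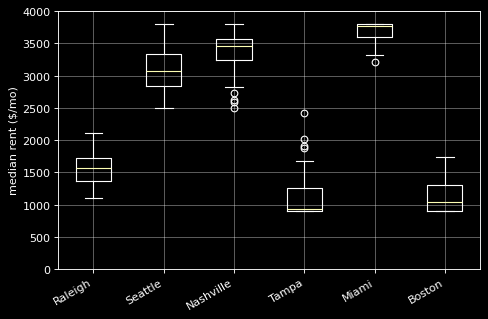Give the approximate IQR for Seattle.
≈ 500

Q3 ≈ 3500, Q1 ≈ 3000; IQR ≈ 500.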